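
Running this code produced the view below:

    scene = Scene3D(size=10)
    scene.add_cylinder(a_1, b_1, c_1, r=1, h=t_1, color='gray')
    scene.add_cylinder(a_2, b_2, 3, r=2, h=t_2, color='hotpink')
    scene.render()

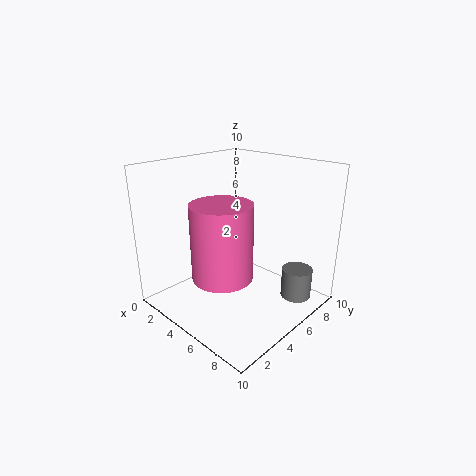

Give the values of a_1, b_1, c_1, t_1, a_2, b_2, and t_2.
a_1 = 9
b_1 = 6.5
c_1 = 1.5
t_1 = 2
a_2 = 5.5
b_2 = 3
t_2 = 5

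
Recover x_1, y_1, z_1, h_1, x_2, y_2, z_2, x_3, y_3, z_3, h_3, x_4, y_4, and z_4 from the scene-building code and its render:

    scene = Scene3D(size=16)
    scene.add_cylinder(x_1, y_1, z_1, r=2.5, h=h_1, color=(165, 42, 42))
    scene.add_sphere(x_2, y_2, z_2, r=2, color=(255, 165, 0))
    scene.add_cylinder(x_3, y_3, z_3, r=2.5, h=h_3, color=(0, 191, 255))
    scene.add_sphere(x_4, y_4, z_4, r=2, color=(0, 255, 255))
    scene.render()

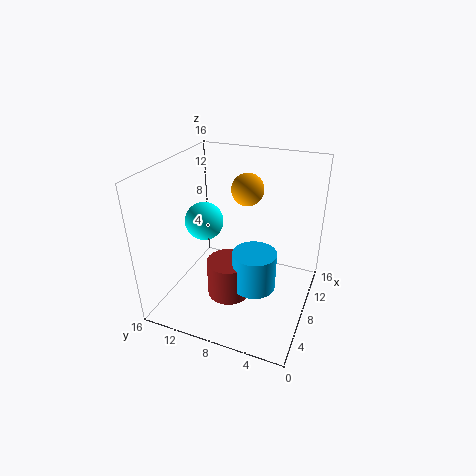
x_1 = 7.5; y_1 = 9; z_1 = 0.5; h_1 = 4.5; x_2 = 13.5; y_2 = 9; z_2 = 11.5; x_3 = 8; y_3 = 6; z_3 = 2; h_3 = 4.5; x_4 = 6; y_4 = 11; z_4 = 10.5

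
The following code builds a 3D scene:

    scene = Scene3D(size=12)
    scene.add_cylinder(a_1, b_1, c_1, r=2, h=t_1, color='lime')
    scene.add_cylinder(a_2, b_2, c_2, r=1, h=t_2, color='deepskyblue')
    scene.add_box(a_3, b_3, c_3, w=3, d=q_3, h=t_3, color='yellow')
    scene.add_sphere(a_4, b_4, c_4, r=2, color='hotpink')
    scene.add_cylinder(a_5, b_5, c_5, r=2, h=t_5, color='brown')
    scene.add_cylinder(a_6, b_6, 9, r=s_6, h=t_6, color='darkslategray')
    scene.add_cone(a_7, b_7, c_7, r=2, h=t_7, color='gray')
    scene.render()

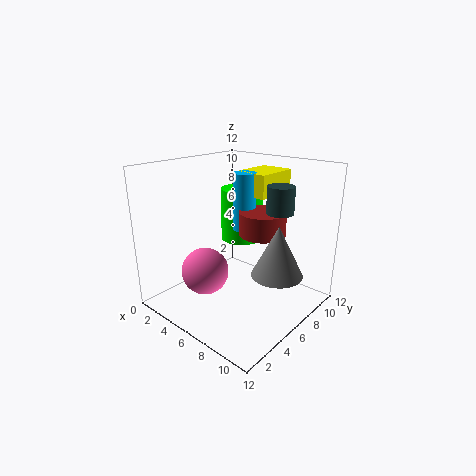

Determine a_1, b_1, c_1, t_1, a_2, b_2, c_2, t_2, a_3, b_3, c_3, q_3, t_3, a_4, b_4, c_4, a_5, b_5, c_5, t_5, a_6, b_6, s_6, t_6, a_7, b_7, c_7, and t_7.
a_1 = 3; b_1 = 10; c_1 = 4; t_1 = 5; a_2 = 5; b_2 = 8; c_2 = 6; t_2 = 5; a_3 = 4; b_3 = 8; c_3 = 9; q_3 = 4; t_3 = 2; a_4 = 4; b_4 = 4; c_4 = 3; a_5 = 7; b_5 = 8; c_5 = 6; t_5 = 2; a_6 = 10; b_6 = 6; s_6 = 1; t_6 = 2; a_7 = 10; b_7 = 6; c_7 = 4; t_7 = 4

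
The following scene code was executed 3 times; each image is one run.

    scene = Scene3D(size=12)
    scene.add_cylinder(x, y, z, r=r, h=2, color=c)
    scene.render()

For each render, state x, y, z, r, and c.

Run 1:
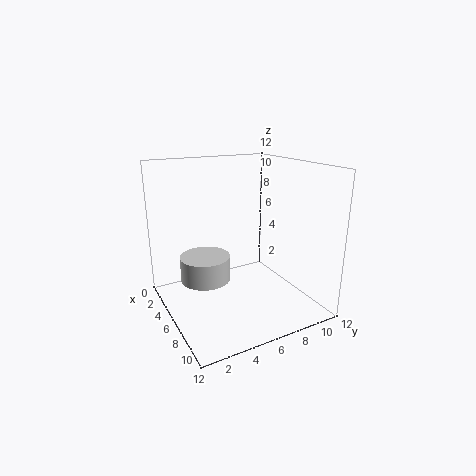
x = 6, y = 3, z = 3, r = 2, c = 'lightgray'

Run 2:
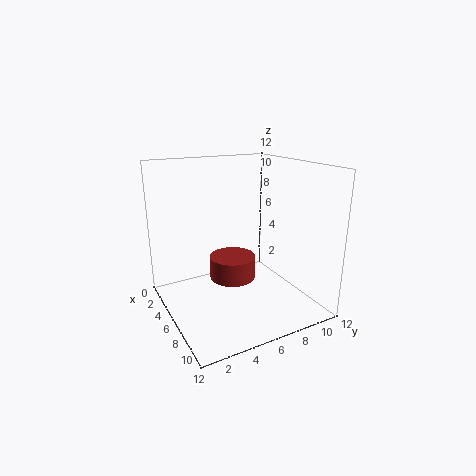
x = 5, y = 6, z = 2, r = 2, c = 'brown'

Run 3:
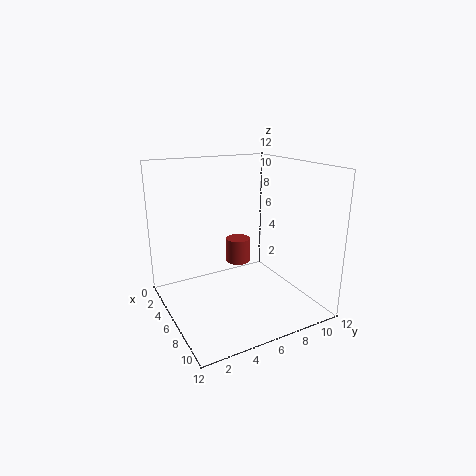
x = 6, y = 6, z = 4, r = 1, c = 'brown'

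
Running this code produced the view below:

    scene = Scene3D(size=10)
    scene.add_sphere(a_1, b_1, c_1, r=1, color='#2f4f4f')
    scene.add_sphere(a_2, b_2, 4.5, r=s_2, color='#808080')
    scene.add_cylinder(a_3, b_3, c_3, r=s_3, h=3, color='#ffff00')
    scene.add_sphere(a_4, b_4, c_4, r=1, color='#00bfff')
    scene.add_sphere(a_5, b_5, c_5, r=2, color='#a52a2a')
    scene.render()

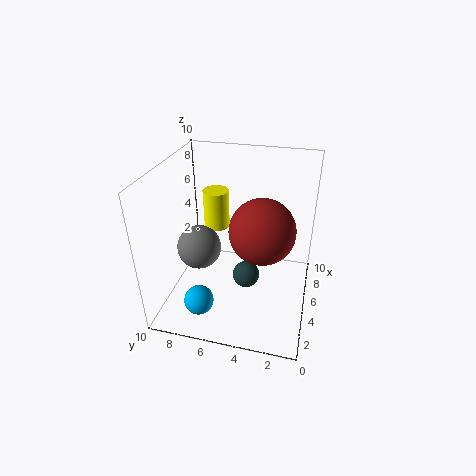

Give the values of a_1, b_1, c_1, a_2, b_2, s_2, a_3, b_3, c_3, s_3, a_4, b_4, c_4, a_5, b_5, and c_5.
a_1 = 5.5
b_1 = 4.5
c_1 = 1.5
a_2 = 4
b_2 = 7.5
s_2 = 1.5
a_3 = 8
b_3 = 7.5
c_3 = 4
s_3 = 1
a_4 = 2
b_4 = 7
c_4 = 1.5
a_5 = 3
b_5 = 3
c_5 = 7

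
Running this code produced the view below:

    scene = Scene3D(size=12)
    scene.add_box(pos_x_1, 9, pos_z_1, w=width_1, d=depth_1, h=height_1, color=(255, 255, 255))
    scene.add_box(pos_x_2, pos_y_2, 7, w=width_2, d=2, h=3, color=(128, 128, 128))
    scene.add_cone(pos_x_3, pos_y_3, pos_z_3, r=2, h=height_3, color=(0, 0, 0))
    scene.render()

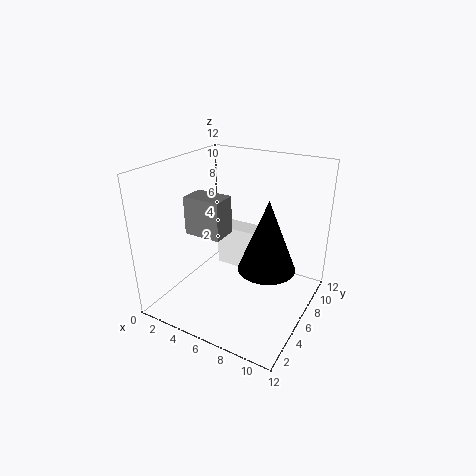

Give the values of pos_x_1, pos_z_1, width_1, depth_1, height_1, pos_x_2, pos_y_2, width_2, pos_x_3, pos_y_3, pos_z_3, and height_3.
pos_x_1 = 2, pos_z_1 = 1, width_1 = 4, depth_1 = 2, height_1 = 4, pos_x_2 = 3, pos_y_2 = 3, width_2 = 3, pos_x_3 = 10, pos_y_3 = 3, pos_z_3 = 6, height_3 = 5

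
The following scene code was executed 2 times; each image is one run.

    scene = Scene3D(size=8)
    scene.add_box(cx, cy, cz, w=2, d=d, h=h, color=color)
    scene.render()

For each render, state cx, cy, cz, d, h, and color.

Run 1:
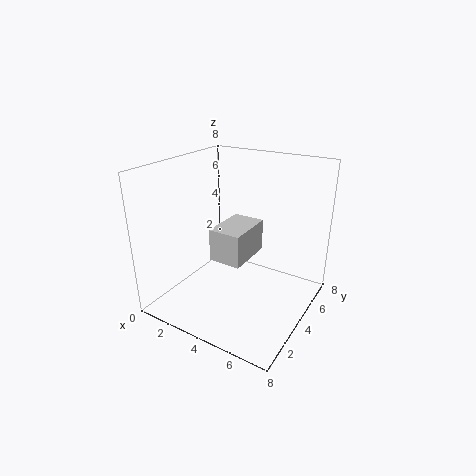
cx = 2
cy = 4
cz = 2
d = 3
h = 2
color = 'lightgray'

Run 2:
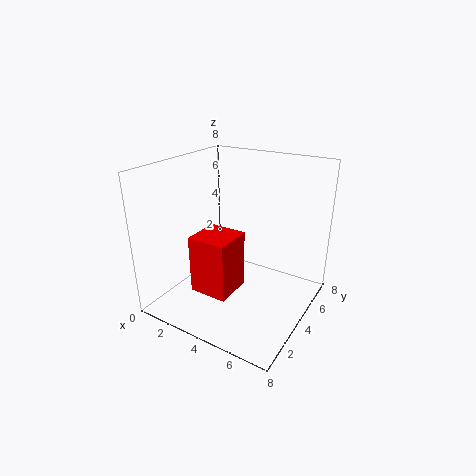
cx = 3
cy = 1
cz = 2
d = 2
h = 3
color = 'red'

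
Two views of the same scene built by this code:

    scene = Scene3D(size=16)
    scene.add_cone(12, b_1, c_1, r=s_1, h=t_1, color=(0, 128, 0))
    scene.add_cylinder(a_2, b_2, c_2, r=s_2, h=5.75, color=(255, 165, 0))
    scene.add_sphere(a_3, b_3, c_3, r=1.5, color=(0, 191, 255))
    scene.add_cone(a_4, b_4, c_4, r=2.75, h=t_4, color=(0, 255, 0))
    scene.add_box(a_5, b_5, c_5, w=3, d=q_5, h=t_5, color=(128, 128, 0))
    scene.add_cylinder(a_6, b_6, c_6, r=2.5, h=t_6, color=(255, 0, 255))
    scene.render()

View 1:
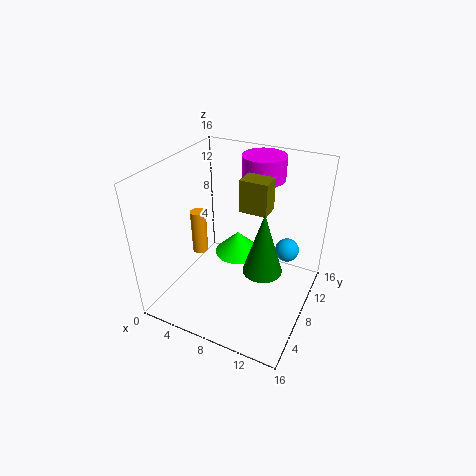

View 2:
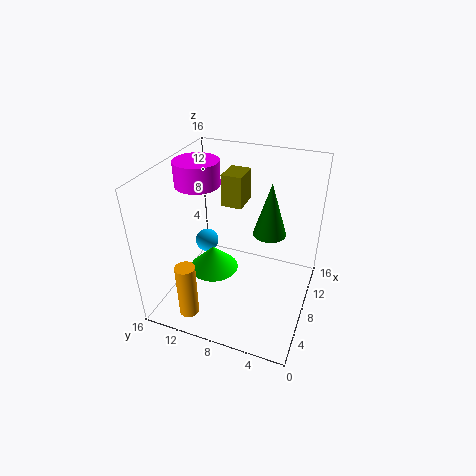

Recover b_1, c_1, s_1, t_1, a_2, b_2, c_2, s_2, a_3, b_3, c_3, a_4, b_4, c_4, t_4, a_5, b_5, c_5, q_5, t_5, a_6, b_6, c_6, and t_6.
b_1 = 5.5; c_1 = 6.75; s_1 = 2; t_1 = 6.5; a_2 = 1; b_2 = 10.75; c_2 = 2.5; s_2 = 1; a_3 = 12; b_3 = 14; c_3 = 3.75; a_4 = 6.75; b_4 = 10.5; c_4 = 4.25; t_4 = 2.75; a_5 = 8.25; b_5 = 7.75; c_5 = 11.5; q_5 = 2.25; t_5 = 3.5; a_6 = 8.75; b_6 = 13; c_6 = 13.25; t_6 = 2.75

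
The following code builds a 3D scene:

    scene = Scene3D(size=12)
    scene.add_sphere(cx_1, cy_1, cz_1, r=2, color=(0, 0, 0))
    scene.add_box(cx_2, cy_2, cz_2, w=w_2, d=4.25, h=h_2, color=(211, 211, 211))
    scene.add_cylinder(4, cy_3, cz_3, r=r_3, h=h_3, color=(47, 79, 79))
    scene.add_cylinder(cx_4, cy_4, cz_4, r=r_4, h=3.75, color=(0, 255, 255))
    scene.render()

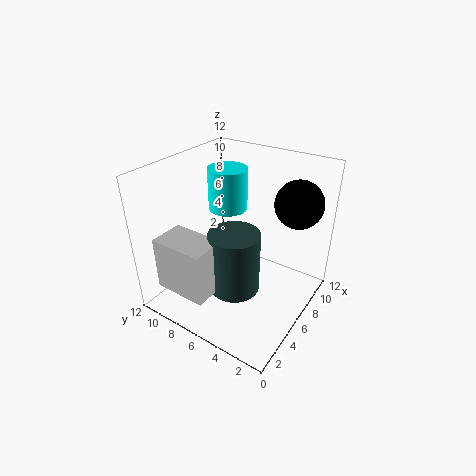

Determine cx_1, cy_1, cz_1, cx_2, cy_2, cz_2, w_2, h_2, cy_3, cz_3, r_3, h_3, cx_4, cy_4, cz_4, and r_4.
cx_1 = 9.25; cy_1 = 2.25; cz_1 = 8.75; cx_2 = 0.25; cy_2 = 5.5; cz_2 = 3.25; w_2 = 2.75; h_2 = 4.25; cy_3 = 5; cz_3 = 2.75; r_3 = 2; h_3 = 5; cx_4 = 8.5; cy_4 = 8.75; cz_4 = 7; r_4 = 1.75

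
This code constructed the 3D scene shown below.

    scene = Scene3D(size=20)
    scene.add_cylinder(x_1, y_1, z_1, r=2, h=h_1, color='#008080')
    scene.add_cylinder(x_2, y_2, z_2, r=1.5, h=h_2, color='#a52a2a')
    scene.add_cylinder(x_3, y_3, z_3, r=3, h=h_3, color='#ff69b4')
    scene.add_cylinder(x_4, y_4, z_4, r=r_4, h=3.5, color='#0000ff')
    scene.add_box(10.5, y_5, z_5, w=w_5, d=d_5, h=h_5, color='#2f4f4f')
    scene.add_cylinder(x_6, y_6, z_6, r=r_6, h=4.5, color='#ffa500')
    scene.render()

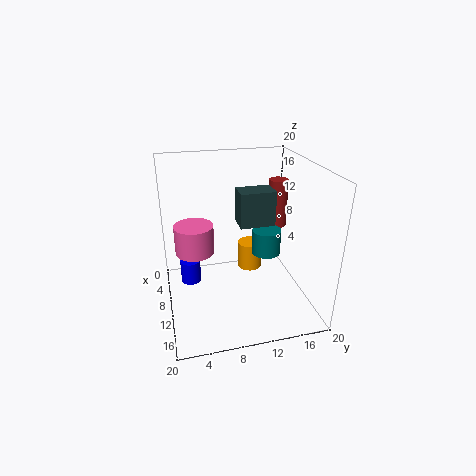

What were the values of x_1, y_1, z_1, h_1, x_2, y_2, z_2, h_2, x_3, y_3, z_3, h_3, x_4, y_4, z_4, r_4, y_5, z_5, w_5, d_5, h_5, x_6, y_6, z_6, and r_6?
x_1 = 10.5; y_1 = 14; z_1 = 7.5; h_1 = 3.5; x_2 = 4; y_2 = 18; z_2 = 8.5; h_2 = 7.5; x_3 = 4.5; y_3 = 4.5; z_3 = 5.5; h_3 = 4.5; x_4 = 6; y_4 = 3.5; z_4 = 1.5; r_4 = 1.5; y_5 = 9.5; z_5 = 13; w_5 = 3; d_5 = 4.5; h_5 = 4.5; x_6 = 2.5; y_6 = 14; z_6 = 0.5; r_6 = 2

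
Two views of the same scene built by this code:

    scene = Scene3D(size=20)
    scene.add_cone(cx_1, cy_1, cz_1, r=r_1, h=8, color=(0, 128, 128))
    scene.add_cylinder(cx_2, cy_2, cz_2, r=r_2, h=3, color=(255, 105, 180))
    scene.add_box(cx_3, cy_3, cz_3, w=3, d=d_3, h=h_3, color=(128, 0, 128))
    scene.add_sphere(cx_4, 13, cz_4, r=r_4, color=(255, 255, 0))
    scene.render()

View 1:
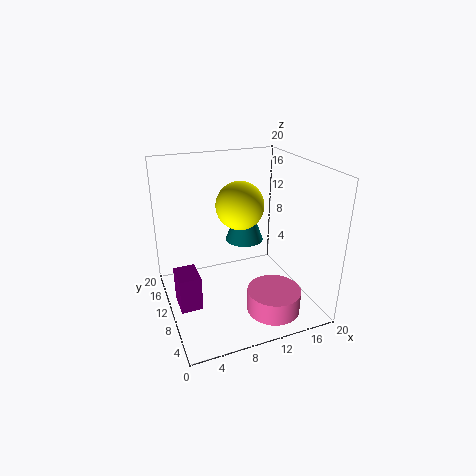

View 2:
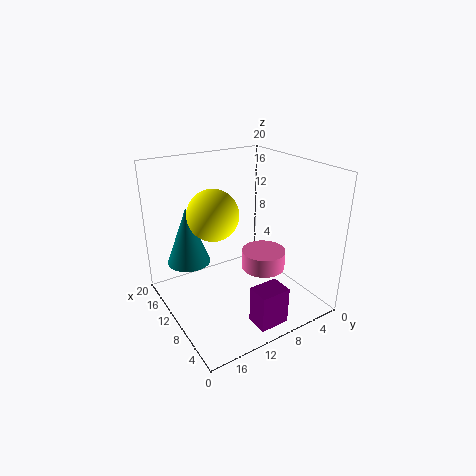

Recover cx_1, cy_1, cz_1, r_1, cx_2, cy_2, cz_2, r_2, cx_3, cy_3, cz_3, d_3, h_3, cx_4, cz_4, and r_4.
cx_1 = 13.5, cy_1 = 16, cz_1 = 6.5, r_1 = 3, cx_2 = 12.5, cy_2 = 3.5, cz_2 = 2, r_2 = 3.5, cx_3 = 1, cy_3 = 8, cz_3 = 1, d_3 = 4, h_3 = 5, cx_4 = 11.5, cz_4 = 13.5, r_4 = 3.5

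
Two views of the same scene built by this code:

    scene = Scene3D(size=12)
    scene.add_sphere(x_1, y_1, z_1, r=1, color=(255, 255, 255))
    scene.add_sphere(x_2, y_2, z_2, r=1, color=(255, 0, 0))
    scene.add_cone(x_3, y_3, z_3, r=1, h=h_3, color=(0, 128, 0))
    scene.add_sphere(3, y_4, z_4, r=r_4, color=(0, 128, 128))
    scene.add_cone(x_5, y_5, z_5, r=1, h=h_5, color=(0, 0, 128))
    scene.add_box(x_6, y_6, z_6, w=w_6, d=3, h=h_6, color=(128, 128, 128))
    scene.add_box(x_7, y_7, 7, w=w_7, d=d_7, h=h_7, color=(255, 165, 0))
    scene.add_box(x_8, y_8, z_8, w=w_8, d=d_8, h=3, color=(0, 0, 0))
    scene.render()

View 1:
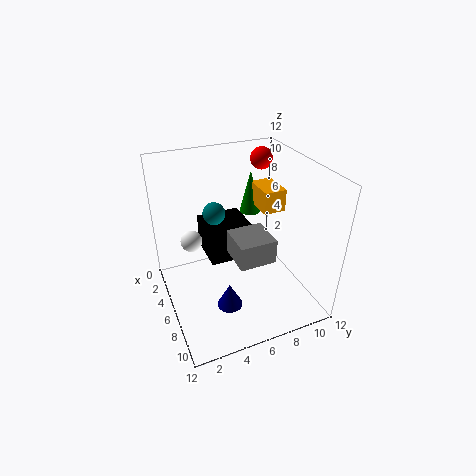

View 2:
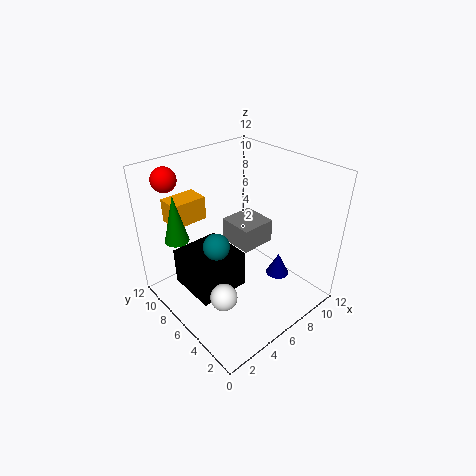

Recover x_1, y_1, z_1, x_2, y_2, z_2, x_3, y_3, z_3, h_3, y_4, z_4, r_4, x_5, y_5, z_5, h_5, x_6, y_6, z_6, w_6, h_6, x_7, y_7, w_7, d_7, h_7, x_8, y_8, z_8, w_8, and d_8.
x_1 = 2, y_1 = 3, z_1 = 4, x_2 = 2, y_2 = 10, z_2 = 11, x_3 = 2, y_3 = 9, z_3 = 6, h_3 = 4, y_4 = 5, z_4 = 7, r_4 = 1, x_5 = 9, y_5 = 4, z_5 = 2, h_5 = 2, x_6 = 6, y_6 = 5, z_6 = 5, w_6 = 3, h_6 = 2, x_7 = 2, y_7 = 9, w_7 = 3, d_7 = 2, h_7 = 2, x_8 = 1, y_8 = 4, z_8 = 3, w_8 = 4, d_8 = 4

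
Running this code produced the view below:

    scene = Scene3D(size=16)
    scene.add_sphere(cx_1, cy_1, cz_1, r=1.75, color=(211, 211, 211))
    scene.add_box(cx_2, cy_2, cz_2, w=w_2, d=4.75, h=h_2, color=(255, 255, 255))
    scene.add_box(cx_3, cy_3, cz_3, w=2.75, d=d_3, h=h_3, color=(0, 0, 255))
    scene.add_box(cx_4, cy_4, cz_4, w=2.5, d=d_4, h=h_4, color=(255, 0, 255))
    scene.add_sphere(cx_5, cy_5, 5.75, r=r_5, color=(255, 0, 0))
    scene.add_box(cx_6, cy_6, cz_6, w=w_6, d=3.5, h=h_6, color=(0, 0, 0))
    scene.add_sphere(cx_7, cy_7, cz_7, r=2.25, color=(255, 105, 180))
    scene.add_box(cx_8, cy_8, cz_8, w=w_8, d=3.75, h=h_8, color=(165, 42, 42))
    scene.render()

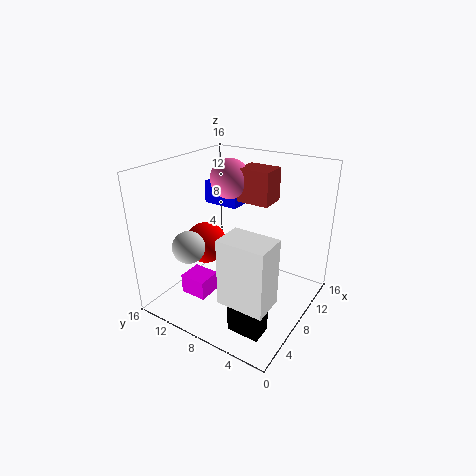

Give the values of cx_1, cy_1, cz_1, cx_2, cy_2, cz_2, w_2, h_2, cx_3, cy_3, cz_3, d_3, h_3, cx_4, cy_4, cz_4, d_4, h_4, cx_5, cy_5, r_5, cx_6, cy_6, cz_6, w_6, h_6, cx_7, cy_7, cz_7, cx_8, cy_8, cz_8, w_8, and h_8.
cx_1 = 3.75
cy_1 = 11.5
cz_1 = 7.75
cx_2 = 1.25
cy_2 = 1.25
cz_2 = 4.5
w_2 = 3.25
h_2 = 6.75
cx_3 = 11.25
cy_3 = 10.5
cz_3 = 9.75
d_3 = 4.5
h_3 = 2.75
cx_4 = 1.5
cy_4 = 8
cz_4 = 3.75
d_4 = 2.75
h_4 = 2
cx_5 = 8.5
cy_5 = 13
r_5 = 2.5
cx_6 = 2.5
cy_6 = 2.25
cz_6 = 0.25
w_6 = 2.25
h_6 = 6
cx_7 = 10.25
cy_7 = 10.5
cz_7 = 13.75
cx_8 = 9.75
cy_8 = 5.5
cz_8 = 11.5
w_8 = 3
h_8 = 3.75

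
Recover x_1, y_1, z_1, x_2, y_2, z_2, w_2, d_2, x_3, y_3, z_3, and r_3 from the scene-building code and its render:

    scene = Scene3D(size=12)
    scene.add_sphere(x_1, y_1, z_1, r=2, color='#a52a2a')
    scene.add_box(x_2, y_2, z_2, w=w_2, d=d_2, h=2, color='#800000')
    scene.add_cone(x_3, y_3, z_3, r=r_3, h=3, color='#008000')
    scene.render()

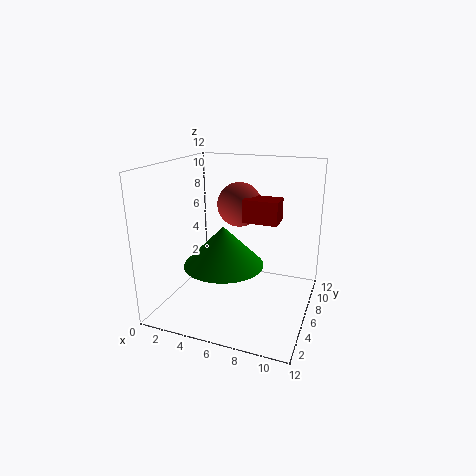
x_1 = 5
y_1 = 9
z_1 = 8
x_2 = 6
y_2 = 7
z_2 = 7
w_2 = 3
d_2 = 2
x_3 = 6
y_3 = 3
z_3 = 5
r_3 = 3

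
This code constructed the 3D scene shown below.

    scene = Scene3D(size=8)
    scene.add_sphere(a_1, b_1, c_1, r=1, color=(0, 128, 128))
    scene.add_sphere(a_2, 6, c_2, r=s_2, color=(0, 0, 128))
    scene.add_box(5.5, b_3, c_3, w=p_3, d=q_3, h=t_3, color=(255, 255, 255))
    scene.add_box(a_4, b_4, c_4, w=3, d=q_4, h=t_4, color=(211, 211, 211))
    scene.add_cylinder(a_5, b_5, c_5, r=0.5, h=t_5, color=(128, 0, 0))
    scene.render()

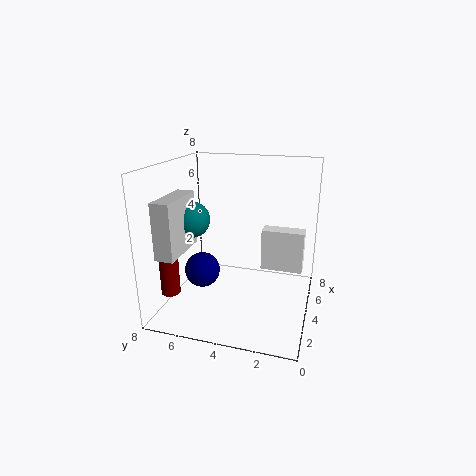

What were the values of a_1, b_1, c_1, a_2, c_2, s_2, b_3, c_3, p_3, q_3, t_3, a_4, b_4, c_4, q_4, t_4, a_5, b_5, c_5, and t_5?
a_1 = 3.5
b_1 = 6.5
c_1 = 5
a_2 = 3.5
c_2 = 2
s_2 = 1
b_3 = 0.5
c_3 = 1.5
p_3 = 1
q_3 = 2.5
t_3 = 2.5
a_4 = 1
b_4 = 6.5
c_4 = 3.5
q_4 = 1
t_4 = 3
a_5 = 1.5
b_5 = 7
c_5 = 1.5
t_5 = 2.5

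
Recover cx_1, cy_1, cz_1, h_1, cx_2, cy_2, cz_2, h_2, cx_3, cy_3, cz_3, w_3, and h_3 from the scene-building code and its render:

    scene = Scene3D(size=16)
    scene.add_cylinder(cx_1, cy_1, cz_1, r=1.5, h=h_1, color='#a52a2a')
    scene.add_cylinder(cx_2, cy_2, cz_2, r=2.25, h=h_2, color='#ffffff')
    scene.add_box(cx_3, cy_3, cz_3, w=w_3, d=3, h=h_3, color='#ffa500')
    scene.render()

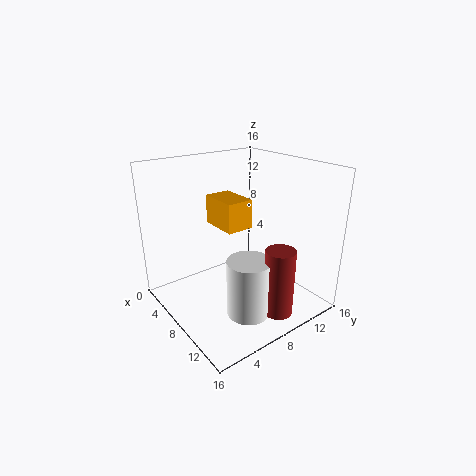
cx_1 = 14.5, cy_1 = 8.25, cz_1 = 2, h_1 = 7, cx_2 = 12.5, cy_2 = 6, cz_2 = 1.75, h_2 = 6, cx_3 = 4, cy_3 = 6.5, cz_3 = 9, w_3 = 4.5, h_3 = 3.25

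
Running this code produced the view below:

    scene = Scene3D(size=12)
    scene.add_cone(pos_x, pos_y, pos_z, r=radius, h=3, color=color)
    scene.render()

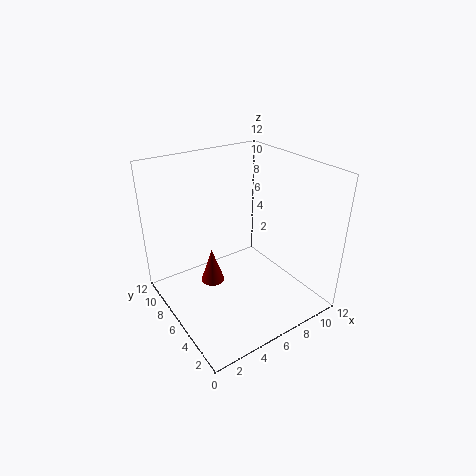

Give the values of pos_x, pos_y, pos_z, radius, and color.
pos_x = 4, pos_y = 7, pos_z = 2, radius = 1, color = 'maroon'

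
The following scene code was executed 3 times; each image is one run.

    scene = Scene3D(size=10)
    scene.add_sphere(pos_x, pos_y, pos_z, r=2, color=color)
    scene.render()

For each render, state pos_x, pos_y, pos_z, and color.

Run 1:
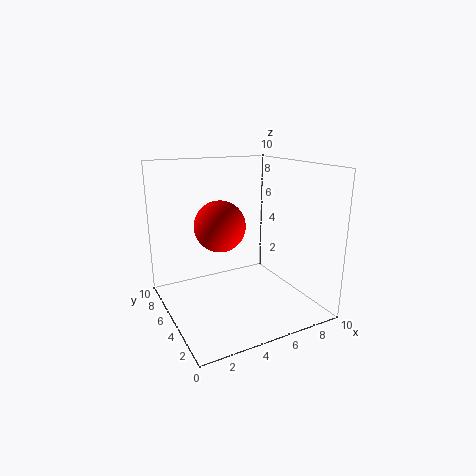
pos_x = 5
pos_y = 8
pos_z = 5
color = 'red'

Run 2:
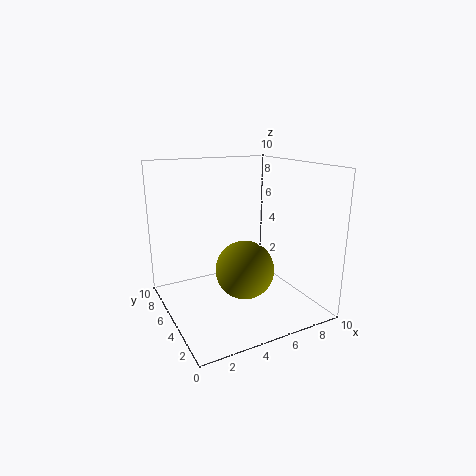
pos_x = 5
pos_y = 4
pos_z = 3
color = 'olive'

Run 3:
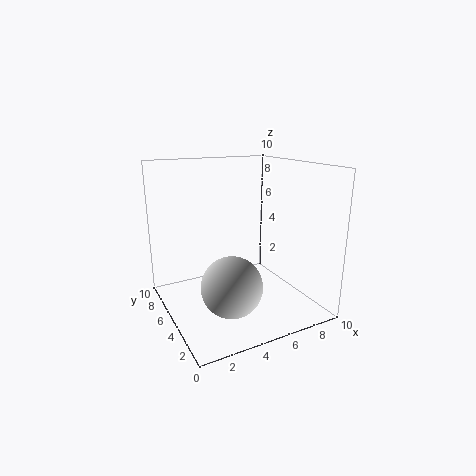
pos_x = 3.5
pos_y = 3
pos_z = 2.5
color = 'lightgray'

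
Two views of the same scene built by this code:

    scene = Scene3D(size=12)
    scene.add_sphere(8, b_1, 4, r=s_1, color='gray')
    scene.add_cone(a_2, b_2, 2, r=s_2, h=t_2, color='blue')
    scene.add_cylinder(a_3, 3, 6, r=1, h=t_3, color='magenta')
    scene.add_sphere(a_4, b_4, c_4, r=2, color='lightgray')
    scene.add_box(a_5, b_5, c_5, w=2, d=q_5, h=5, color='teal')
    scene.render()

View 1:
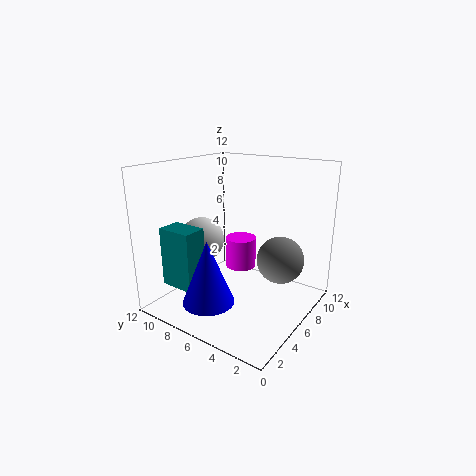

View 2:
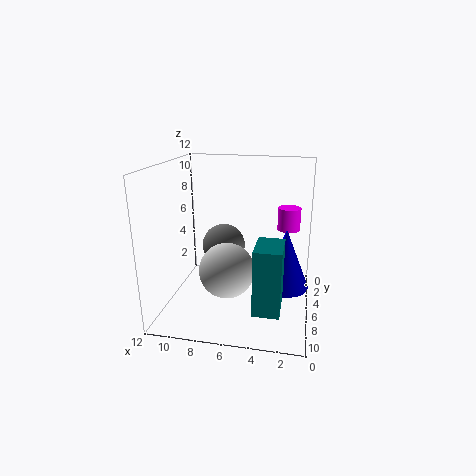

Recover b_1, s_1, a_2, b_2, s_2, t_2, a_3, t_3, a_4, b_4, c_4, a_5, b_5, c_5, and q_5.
b_1 = 3
s_1 = 2
a_2 = 2
b_2 = 6
s_2 = 2
t_2 = 5
a_3 = 2
t_3 = 2
a_4 = 6
b_4 = 10
c_4 = 5
a_5 = 2
b_5 = 8
c_5 = 2
q_5 = 3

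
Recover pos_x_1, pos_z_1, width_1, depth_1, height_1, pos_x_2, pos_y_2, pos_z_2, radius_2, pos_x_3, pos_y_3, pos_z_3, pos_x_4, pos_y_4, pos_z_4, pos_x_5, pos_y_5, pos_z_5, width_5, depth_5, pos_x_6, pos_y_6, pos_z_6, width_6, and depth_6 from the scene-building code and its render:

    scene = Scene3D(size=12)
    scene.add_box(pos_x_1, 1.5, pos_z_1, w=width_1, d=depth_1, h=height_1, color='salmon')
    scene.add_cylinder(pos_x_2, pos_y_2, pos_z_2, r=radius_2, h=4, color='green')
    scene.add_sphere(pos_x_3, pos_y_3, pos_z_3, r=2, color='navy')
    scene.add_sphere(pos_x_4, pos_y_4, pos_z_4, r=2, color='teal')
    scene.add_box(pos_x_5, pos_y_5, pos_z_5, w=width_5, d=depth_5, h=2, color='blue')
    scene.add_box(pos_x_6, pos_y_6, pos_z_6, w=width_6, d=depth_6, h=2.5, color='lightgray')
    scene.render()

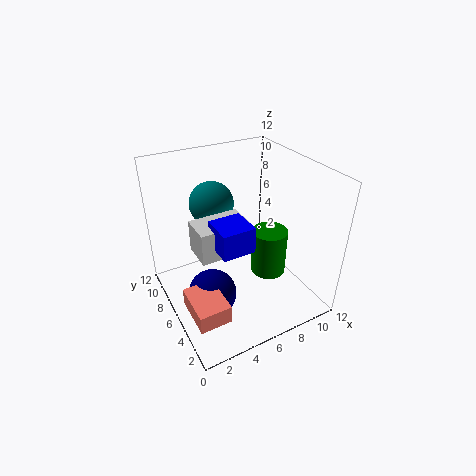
pos_x_1 = 0.5
pos_z_1 = 2
width_1 = 2.5
depth_1 = 3.5
height_1 = 1.5
pos_x_2 = 8.5
pos_y_2 = 5
pos_z_2 = 2.5
radius_2 = 1.5
pos_x_3 = 3
pos_y_3 = 5
pos_z_3 = 2
pos_x_4 = 5.5
pos_y_4 = 10
pos_z_4 = 7.5
pos_x_5 = 3
pos_y_5 = 2.5
pos_z_5 = 7
width_5 = 2.5
depth_5 = 2.5
pos_x_6 = 2
pos_y_6 = 4
pos_z_6 = 6
width_6 = 4
depth_6 = 2.5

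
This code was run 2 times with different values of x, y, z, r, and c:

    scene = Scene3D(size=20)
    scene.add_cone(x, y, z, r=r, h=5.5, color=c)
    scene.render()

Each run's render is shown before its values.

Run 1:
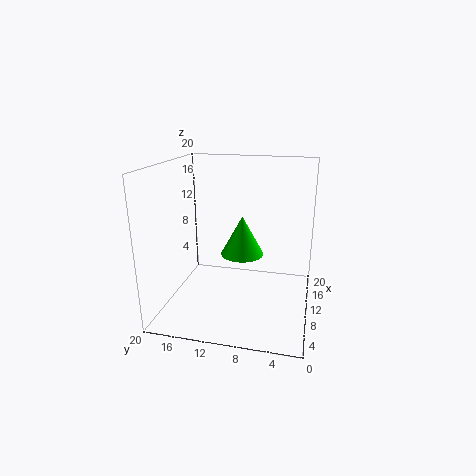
x = 10.5, y = 9.5, z = 7.5, r = 3, c = 'lime'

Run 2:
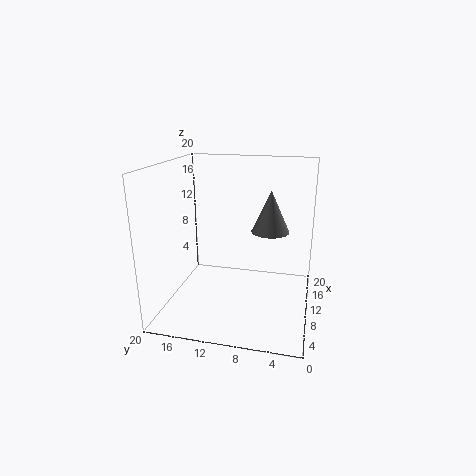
x = 9.5, y = 5.5, z = 11.5, r = 2.5, c = 'gray'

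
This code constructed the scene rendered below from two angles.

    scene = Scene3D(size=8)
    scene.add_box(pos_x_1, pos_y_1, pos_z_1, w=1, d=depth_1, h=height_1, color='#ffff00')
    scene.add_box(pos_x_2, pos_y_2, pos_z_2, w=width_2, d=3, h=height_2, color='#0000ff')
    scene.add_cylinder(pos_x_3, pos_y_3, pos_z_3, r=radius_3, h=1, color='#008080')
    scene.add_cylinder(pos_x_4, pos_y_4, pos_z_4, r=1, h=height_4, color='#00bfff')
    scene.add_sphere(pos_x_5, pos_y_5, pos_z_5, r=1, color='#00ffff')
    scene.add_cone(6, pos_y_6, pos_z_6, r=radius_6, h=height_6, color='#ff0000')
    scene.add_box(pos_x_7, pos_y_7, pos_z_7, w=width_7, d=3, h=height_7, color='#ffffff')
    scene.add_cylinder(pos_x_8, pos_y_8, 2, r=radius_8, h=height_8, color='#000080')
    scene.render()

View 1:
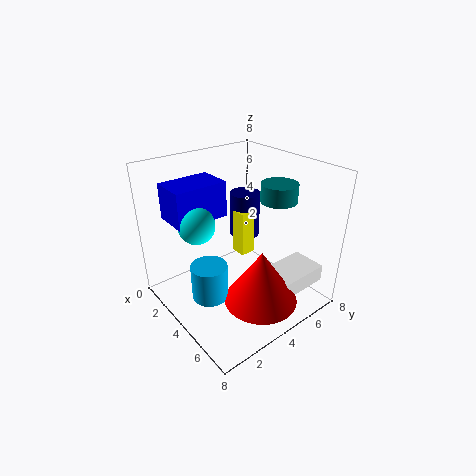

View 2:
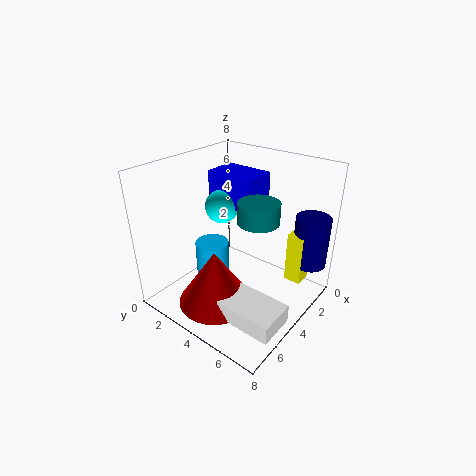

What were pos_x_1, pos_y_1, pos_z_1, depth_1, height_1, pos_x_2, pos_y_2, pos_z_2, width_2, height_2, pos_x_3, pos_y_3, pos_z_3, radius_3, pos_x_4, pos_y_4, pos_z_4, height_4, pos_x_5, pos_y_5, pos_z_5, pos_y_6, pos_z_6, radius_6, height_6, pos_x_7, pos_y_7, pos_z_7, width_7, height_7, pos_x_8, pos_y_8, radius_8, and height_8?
pos_x_1 = 1, pos_y_1 = 6, pos_z_1 = 1, depth_1 = 1, height_1 = 3, pos_x_2 = 1, pos_y_2 = 1, pos_z_2 = 5, width_2 = 2, height_2 = 2, pos_x_3 = 5, pos_y_3 = 6, pos_z_3 = 6, radius_3 = 1, pos_x_4 = 4, pos_y_4 = 2, pos_z_4 = 1, height_4 = 2, pos_x_5 = 3, pos_y_5 = 2, pos_z_5 = 5, pos_y_6 = 4, pos_z_6 = 1, radius_6 = 2, height_6 = 3, pos_x_7 = 5, pos_y_7 = 5, pos_z_7 = 1, width_7 = 2, height_7 = 1, pos_x_8 = 1, pos_y_8 = 7, radius_8 = 1, height_8 = 3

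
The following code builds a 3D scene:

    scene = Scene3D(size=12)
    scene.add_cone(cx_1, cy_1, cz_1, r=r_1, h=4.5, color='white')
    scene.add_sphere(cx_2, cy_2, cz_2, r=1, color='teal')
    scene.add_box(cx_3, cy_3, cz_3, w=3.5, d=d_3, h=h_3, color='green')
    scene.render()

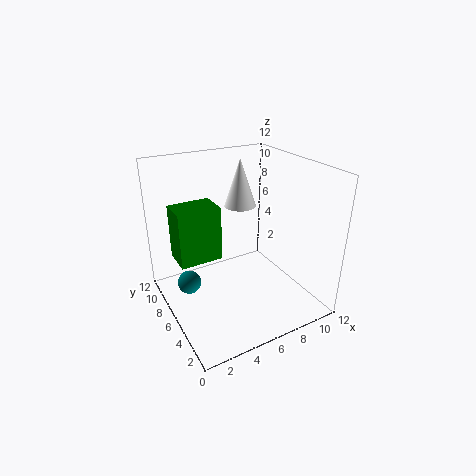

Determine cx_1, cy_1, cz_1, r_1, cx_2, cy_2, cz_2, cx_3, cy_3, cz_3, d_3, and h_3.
cx_1 = 8.5; cy_1 = 10; cz_1 = 7; r_1 = 1.5; cx_2 = 2; cy_2 = 7.5; cz_2 = 2; cx_3 = 1; cy_3 = 6; cz_3 = 4.5; d_3 = 2.5; h_3 = 4.5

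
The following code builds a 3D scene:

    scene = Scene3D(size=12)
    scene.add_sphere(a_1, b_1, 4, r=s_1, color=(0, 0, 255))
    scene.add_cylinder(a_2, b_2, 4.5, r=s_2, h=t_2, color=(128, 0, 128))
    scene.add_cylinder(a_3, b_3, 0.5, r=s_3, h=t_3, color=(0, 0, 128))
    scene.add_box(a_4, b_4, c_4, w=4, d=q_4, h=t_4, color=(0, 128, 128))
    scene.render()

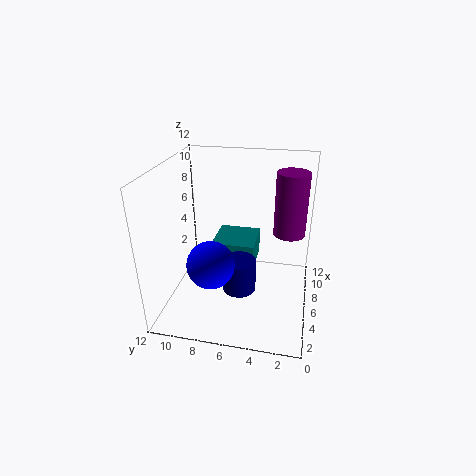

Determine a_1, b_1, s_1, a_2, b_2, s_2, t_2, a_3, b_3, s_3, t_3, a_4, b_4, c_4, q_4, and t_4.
a_1 = 4.5, b_1 = 8, s_1 = 2, a_2 = 10.5, b_2 = 2, s_2 = 1.5, t_2 = 6, a_3 = 6.5, b_3 = 6, s_3 = 1.5, t_3 = 3, a_4 = 8, b_4 = 5, c_4 = 1.5, q_4 = 4, t_4 = 2.5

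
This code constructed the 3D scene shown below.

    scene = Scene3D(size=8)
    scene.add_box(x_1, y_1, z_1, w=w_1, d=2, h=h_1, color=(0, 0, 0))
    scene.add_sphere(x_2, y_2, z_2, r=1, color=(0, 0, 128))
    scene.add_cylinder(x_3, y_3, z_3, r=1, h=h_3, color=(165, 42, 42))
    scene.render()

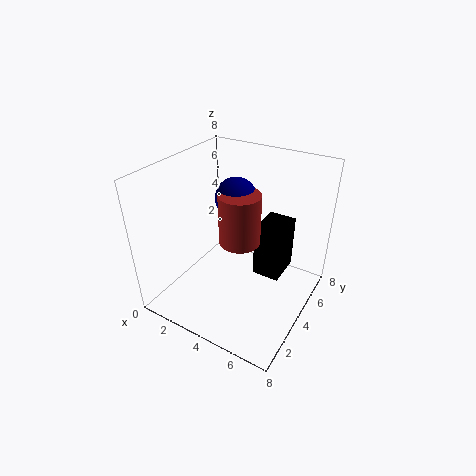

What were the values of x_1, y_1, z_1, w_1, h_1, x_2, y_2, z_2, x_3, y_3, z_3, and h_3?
x_1 = 5; y_1 = 4; z_1 = 2; w_1 = 1.5; h_1 = 3; x_2 = 4.5; y_2 = 3; z_2 = 7; x_3 = 5; y_3 = 2.5; z_3 = 5; h_3 = 2.5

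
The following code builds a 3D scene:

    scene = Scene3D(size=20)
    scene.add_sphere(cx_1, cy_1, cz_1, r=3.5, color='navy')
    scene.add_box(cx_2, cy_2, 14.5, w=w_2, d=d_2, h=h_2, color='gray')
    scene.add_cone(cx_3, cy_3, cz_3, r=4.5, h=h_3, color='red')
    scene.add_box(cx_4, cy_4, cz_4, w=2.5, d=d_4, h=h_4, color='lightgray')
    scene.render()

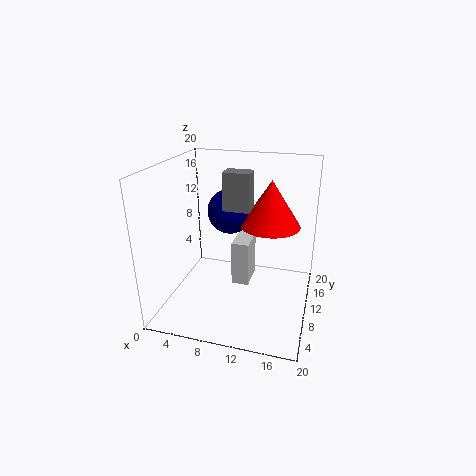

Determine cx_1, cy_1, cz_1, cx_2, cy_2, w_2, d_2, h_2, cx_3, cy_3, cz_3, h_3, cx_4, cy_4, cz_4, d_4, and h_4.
cx_1 = 7
cy_1 = 16
cz_1 = 11.5
cx_2 = 8.5
cy_2 = 8
w_2 = 3.5
d_2 = 2.5
h_2 = 5
cx_3 = 13.5
cy_3 = 15.5
cz_3 = 10
h_3 = 7
cx_4 = 9
cy_4 = 10
cz_4 = 2.5
d_4 = 4.5
h_4 = 6.5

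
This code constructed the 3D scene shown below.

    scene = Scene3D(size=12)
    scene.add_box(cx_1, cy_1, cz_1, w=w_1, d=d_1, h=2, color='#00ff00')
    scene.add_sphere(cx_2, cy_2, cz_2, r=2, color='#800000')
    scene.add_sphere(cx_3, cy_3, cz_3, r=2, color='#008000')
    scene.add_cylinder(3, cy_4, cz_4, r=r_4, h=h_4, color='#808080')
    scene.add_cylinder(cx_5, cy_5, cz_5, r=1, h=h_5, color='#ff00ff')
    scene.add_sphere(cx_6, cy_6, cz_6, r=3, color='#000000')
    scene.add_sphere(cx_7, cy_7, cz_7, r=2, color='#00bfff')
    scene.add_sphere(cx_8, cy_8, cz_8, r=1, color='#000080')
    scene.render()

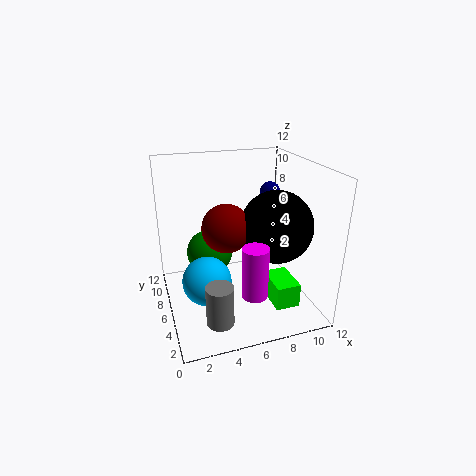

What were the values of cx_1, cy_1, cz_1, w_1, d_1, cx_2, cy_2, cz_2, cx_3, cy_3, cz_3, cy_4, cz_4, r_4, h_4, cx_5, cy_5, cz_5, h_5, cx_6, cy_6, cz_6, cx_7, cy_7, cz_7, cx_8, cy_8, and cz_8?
cx_1 = 8, cy_1 = 2, cz_1 = 1, w_1 = 2, d_1 = 3, cx_2 = 5, cy_2 = 6, cz_2 = 7, cx_3 = 4, cy_3 = 8, cz_3 = 4, cy_4 = 1, cz_4 = 2, r_4 = 1, h_4 = 3, cx_5 = 6, cy_5 = 2, cz_5 = 3, h_5 = 4, cx_6 = 9, cy_6 = 5, cz_6 = 7, cx_7 = 3, cy_7 = 5, cz_7 = 3, cx_8 = 11, cy_8 = 11, cz_8 = 8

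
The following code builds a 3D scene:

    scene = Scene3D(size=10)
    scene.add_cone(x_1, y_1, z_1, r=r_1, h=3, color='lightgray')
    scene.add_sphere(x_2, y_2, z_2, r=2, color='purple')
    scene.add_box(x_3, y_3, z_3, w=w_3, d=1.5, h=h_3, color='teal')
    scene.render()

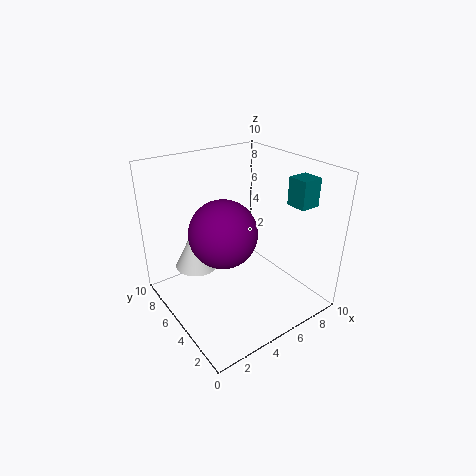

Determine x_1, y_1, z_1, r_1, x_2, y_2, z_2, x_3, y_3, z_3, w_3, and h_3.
x_1 = 2.5; y_1 = 6.5; z_1 = 3; r_1 = 1.5; x_2 = 2.5; y_2 = 3; z_2 = 7; x_3 = 8.5; y_3 = 2.5; z_3 = 7; w_3 = 1.5; h_3 = 2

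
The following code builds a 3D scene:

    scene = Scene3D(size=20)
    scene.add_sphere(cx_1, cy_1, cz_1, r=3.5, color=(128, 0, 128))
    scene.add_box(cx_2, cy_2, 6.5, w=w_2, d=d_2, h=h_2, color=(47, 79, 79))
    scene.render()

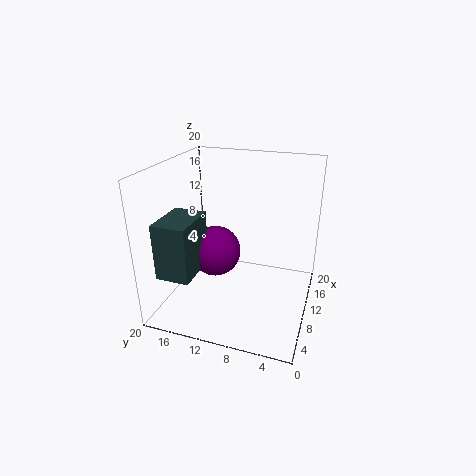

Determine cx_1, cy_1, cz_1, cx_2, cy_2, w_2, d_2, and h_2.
cx_1 = 9
cy_1 = 13
cz_1 = 8
cx_2 = 2
cy_2 = 14
w_2 = 6.5
d_2 = 4.5
h_2 = 7.5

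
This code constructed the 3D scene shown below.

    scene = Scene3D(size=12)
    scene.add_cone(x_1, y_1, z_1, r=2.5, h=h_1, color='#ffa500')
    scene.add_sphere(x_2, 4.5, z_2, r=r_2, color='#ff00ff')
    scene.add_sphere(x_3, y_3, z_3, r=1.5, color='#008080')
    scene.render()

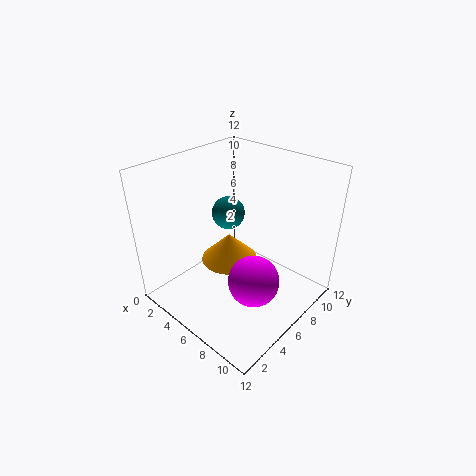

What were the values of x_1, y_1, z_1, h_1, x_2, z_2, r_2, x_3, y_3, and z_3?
x_1 = 4.5
y_1 = 6.5
z_1 = 3
h_1 = 2.5
x_2 = 9
z_2 = 4
r_2 = 2
x_3 = 3
y_3 = 8
z_3 = 6.5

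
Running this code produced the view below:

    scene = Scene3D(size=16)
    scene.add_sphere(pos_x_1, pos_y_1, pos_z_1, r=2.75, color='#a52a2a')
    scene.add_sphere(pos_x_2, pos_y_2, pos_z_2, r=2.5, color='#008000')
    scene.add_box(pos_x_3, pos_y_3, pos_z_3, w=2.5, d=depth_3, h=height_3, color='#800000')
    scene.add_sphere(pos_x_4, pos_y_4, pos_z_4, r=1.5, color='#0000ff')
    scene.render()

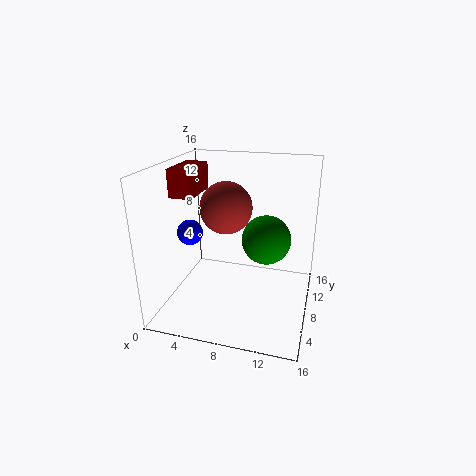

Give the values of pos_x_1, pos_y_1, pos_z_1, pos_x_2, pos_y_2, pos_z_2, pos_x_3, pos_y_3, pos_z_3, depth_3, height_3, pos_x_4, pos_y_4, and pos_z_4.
pos_x_1 = 7, pos_y_1 = 7, pos_z_1 = 11.75, pos_x_2 = 11.5, pos_y_2 = 6.25, pos_z_2 = 9, pos_x_3 = 1.25, pos_y_3 = 5.5, pos_z_3 = 12.75, depth_3 = 5, height_3 = 3, pos_x_4 = 2, pos_y_4 = 8.5, pos_z_4 = 7.75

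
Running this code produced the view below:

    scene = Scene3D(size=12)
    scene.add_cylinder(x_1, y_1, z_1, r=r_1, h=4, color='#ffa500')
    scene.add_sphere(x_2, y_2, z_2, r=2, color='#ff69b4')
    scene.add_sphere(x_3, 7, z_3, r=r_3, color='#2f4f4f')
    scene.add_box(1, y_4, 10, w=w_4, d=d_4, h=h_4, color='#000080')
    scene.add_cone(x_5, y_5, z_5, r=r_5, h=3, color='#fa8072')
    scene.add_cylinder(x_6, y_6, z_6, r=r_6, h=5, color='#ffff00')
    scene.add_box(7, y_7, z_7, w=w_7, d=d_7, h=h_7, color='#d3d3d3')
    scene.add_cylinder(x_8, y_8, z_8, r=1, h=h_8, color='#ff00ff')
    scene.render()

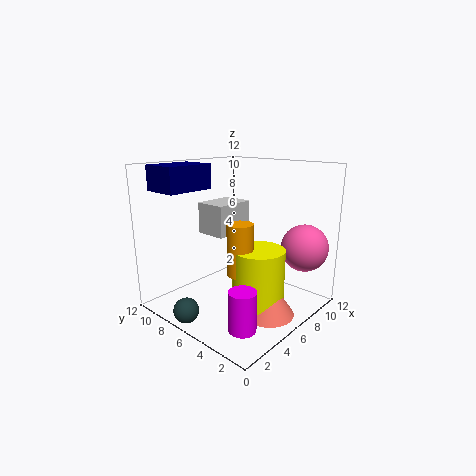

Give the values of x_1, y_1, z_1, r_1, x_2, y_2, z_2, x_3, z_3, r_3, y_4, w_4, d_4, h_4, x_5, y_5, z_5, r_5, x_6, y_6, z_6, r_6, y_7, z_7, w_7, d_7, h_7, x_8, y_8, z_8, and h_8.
x_1 = 4, y_1 = 4, z_1 = 4, r_1 = 1, x_2 = 10, y_2 = 2, z_2 = 5, x_3 = 1, z_3 = 1, r_3 = 1, y_4 = 8, w_4 = 4, d_4 = 3, h_4 = 2, x_5 = 5, y_5 = 2, z_5 = 1, r_5 = 2, x_6 = 5, y_6 = 3, z_6 = 1, r_6 = 2, y_7 = 9, z_7 = 5, w_7 = 4, d_7 = 3, h_7 = 3, x_8 = 2, y_8 = 2, z_8 = 1, h_8 = 3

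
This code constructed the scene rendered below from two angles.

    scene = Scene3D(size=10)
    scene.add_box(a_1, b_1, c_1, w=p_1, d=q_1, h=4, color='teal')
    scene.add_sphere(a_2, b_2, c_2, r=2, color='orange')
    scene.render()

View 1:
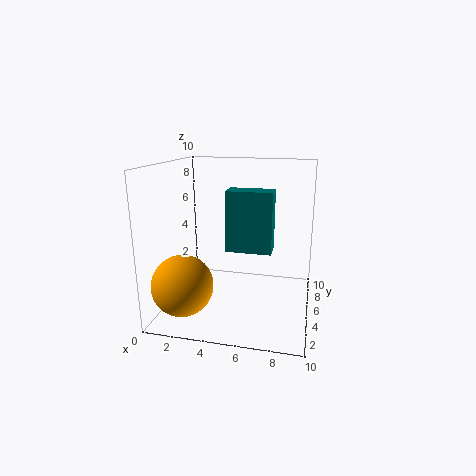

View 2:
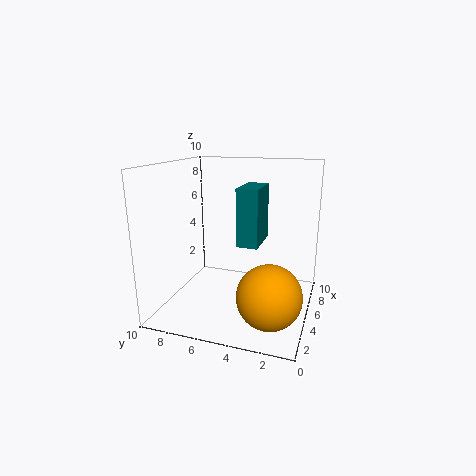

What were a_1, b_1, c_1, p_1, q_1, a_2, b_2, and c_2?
a_1 = 4.5, b_1 = 3.5, c_1 = 4.5, p_1 = 3, q_1 = 1.5, a_2 = 2, b_2 = 2, c_2 = 2.5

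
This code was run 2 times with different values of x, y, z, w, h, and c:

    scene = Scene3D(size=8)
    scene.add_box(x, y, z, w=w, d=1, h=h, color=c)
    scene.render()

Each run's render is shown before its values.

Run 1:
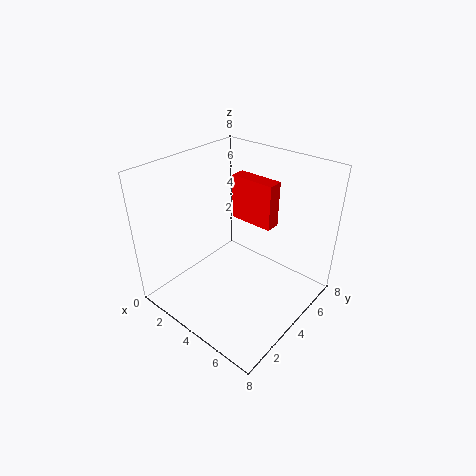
x = 1, y = 7, z = 3, w = 3, h = 3, c = 'red'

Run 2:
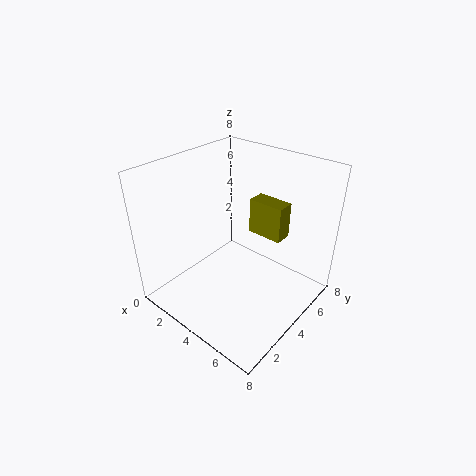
x = 4, y = 5, z = 4, w = 2, h = 2, c = 'olive'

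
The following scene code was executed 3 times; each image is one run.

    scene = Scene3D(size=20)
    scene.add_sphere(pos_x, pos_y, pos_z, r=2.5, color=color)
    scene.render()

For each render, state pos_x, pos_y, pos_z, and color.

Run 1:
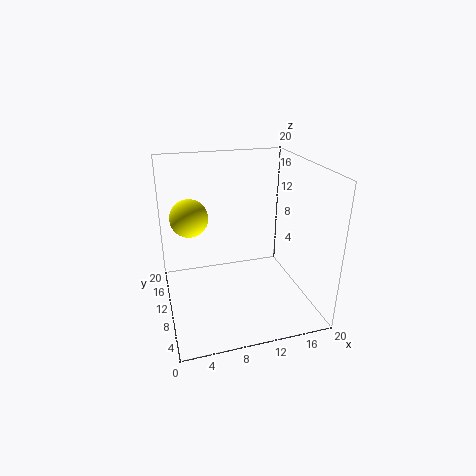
pos_x = 3.5; pos_y = 10.5; pos_z = 13.5; color = 'yellow'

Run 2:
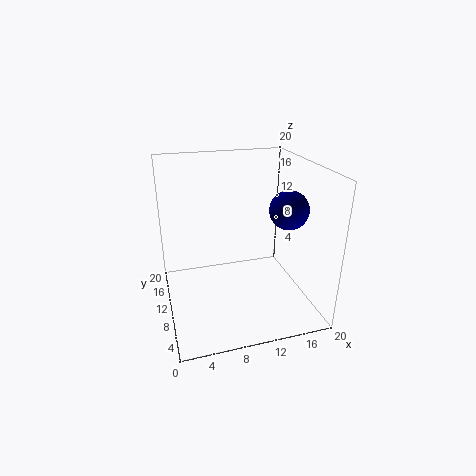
pos_x = 15.5; pos_y = 6; pos_z = 15; color = 'navy'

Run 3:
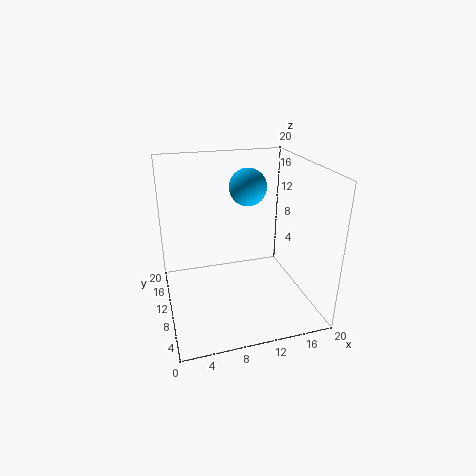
pos_x = 11.5; pos_y = 10.5; pos_z = 17; color = 'deepskyblue'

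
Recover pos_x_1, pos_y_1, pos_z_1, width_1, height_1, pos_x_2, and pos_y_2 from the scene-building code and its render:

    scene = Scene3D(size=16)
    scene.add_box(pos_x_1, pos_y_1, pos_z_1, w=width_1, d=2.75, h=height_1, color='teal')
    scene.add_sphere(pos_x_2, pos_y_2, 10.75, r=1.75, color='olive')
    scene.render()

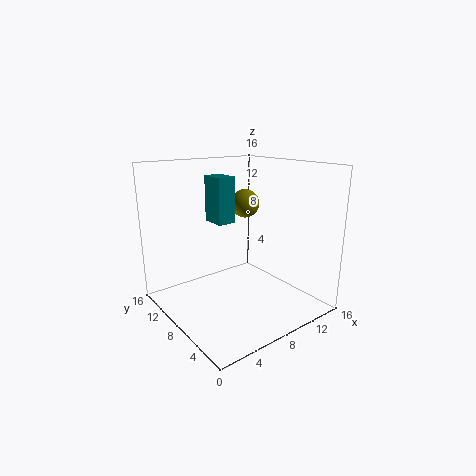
pos_x_1 = 5.75
pos_y_1 = 8.25
pos_z_1 = 9.75
width_1 = 2
height_1 = 5
pos_x_2 = 11.75
pos_y_2 = 11.5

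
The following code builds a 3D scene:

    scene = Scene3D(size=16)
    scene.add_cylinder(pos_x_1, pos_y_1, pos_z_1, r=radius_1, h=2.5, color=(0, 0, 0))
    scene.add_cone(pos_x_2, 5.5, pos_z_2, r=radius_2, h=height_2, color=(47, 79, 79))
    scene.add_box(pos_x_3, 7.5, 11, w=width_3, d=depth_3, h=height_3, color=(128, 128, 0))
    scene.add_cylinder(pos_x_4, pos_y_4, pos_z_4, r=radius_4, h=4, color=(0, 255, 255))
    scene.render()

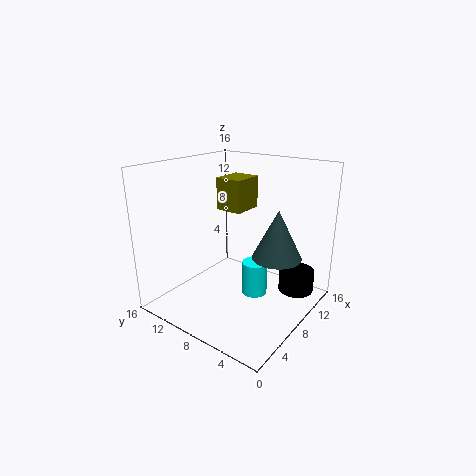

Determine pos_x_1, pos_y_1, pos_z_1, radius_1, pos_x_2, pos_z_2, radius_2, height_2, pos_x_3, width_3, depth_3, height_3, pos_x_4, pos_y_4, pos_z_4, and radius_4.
pos_x_1 = 12; pos_y_1 = 2.5; pos_z_1 = 1.5; radius_1 = 2; pos_x_2 = 12.5; pos_z_2 = 4.5; radius_2 = 3; height_2 = 6; pos_x_3 = 7.5; width_3 = 3.5; depth_3 = 3; height_3 = 3.5; pos_x_4 = 10; pos_y_4 = 7; pos_z_4 = 0.5; radius_4 = 1.5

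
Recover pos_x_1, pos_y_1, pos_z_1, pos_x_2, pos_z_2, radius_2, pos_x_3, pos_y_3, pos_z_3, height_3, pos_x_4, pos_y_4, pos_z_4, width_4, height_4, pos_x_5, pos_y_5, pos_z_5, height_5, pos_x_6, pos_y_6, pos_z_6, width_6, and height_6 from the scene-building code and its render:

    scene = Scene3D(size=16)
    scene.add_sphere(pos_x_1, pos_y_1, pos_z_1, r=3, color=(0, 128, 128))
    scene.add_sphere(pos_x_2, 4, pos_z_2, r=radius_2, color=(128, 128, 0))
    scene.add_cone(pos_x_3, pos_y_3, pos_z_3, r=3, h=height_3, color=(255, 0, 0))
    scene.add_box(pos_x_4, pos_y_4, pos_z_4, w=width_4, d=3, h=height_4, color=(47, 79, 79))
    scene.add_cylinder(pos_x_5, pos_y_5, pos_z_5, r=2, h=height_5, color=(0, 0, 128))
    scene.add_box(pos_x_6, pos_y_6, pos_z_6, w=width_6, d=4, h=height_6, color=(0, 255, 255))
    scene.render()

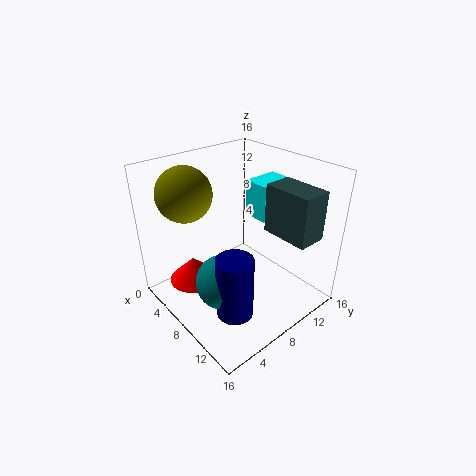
pos_x_1 = 9; pos_y_1 = 5; pos_z_1 = 4; pos_x_2 = 4; pos_z_2 = 13; radius_2 = 3; pos_x_3 = 3; pos_y_3 = 5; pos_z_3 = 1; height_3 = 3; pos_x_4 = 11; pos_y_4 = 9; pos_z_4 = 10; width_4 = 5; height_4 = 5; pos_x_5 = 11; pos_y_5 = 5; pos_z_5 = 1; height_5 = 7; pos_x_6 = 7; pos_y_6 = 10; pos_z_6 = 10; width_6 = 3; height_6 = 4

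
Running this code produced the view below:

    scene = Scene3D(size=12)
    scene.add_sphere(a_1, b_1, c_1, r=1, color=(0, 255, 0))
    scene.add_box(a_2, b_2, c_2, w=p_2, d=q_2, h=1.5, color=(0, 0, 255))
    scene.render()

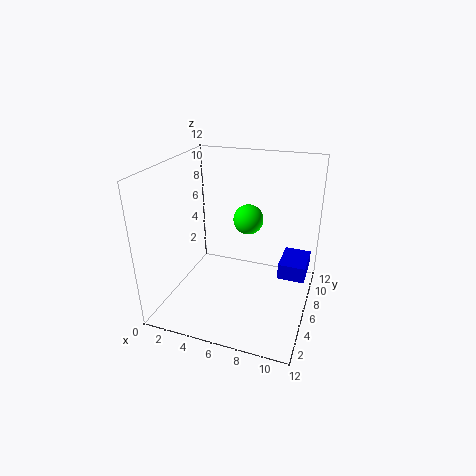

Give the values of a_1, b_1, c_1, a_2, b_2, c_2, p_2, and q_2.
a_1 = 8
b_1 = 2.5
c_1 = 9.5
a_2 = 9
b_2 = 8.5
c_2 = 1
p_2 = 2.5
q_2 = 3.5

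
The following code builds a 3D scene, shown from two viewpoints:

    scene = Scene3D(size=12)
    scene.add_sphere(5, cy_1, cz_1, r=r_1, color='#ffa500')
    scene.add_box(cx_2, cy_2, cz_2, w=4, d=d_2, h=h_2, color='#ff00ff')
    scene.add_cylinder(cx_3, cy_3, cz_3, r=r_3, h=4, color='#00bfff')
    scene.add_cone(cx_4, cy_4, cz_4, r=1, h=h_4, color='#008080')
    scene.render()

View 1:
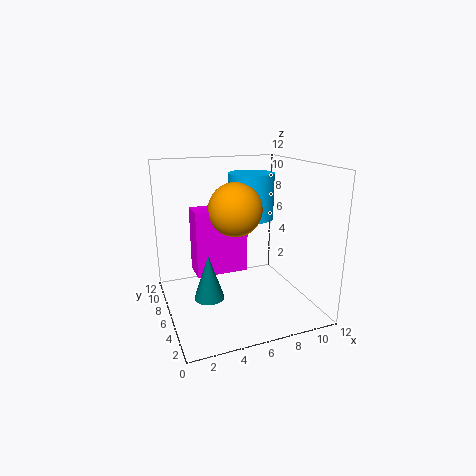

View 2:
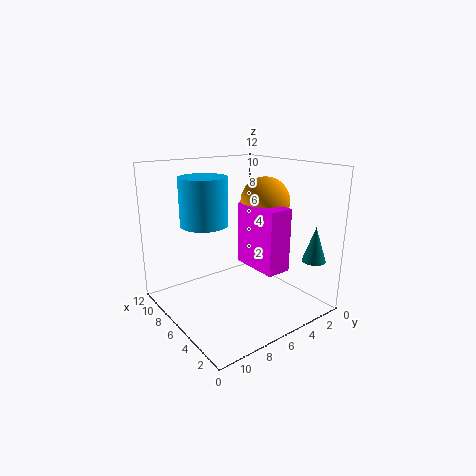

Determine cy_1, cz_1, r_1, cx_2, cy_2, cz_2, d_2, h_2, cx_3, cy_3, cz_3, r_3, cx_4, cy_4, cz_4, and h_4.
cy_1 = 4
cz_1 = 9
r_1 = 2
cx_2 = 2
cy_2 = 4
cz_2 = 4
d_2 = 2
h_2 = 5
cx_3 = 8
cy_3 = 8
cz_3 = 7
r_3 = 2
cx_4 = 2
cy_4 = 1
cz_4 = 4
h_4 = 3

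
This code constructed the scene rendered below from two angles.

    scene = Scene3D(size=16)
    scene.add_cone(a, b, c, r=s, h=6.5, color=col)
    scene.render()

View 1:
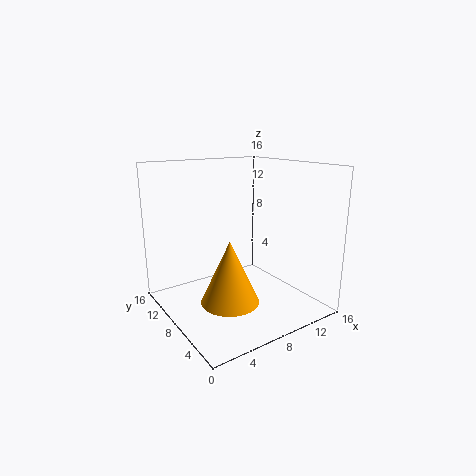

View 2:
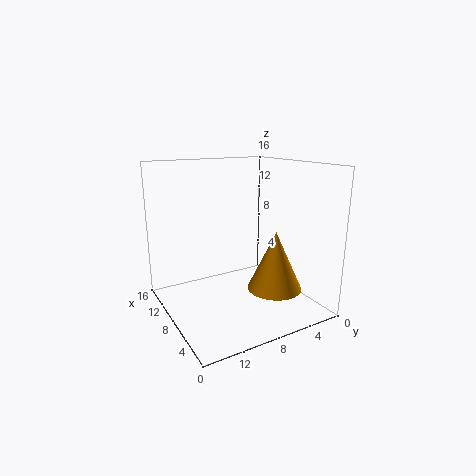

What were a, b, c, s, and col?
a = 5, b = 5, c = 2.5, s = 3, col = 'orange'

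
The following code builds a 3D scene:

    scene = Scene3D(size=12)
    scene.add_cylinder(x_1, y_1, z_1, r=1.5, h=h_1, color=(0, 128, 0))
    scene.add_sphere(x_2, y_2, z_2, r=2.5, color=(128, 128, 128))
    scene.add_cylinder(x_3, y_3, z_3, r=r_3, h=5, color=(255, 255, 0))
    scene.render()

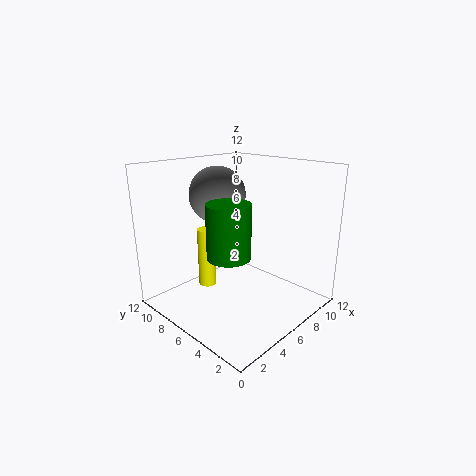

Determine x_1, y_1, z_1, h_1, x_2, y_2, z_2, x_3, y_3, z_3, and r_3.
x_1 = 2; y_1 = 3; z_1 = 6.5; h_1 = 3.75; x_2 = 6.75; y_2 = 9.25; z_2 = 9; x_3 = 4.25; y_3 = 8; z_3 = 1.75; r_3 = 0.75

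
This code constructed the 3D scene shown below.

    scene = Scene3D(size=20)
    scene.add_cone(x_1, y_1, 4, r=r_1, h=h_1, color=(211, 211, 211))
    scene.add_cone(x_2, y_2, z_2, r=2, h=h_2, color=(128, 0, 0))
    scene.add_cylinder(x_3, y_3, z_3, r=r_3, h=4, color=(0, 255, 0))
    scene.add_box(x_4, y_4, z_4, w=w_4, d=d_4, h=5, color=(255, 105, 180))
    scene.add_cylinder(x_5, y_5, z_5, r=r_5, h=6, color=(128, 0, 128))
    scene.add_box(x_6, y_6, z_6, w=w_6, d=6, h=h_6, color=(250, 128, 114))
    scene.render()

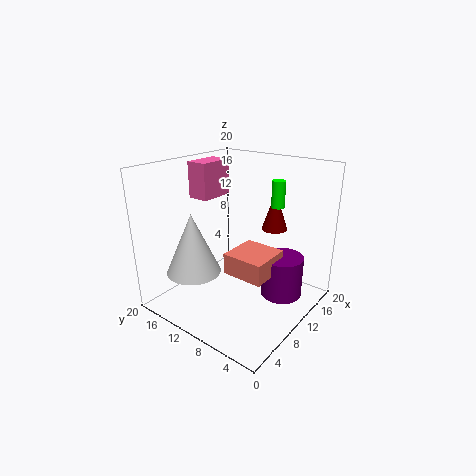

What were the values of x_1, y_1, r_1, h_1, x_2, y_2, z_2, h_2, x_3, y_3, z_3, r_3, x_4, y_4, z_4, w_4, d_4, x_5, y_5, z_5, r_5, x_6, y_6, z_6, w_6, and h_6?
x_1 = 7, y_1 = 16, r_1 = 4, h_1 = 9, x_2 = 18, y_2 = 9, z_2 = 9, h_2 = 6, x_3 = 17, y_3 = 8, z_3 = 13, r_3 = 1, x_4 = 8, y_4 = 14, z_4 = 15, w_4 = 5, d_4 = 3, x_5 = 14, y_5 = 5, z_5 = 1, r_5 = 3, x_6 = 8, y_6 = 5, z_6 = 5, w_6 = 6, h_6 = 3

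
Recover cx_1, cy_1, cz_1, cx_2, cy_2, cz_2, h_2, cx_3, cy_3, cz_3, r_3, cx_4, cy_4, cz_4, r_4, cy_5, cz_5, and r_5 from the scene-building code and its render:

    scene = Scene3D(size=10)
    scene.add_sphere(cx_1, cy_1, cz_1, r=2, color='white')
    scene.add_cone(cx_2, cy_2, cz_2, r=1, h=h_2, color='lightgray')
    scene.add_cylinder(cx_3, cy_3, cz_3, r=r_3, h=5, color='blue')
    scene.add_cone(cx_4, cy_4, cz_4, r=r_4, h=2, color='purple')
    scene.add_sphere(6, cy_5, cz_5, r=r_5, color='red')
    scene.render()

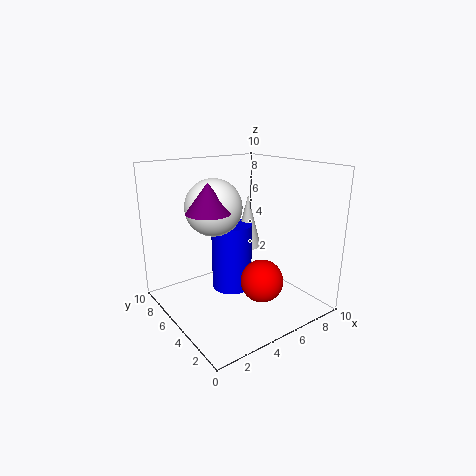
cx_1 = 4
cy_1 = 6.5
cz_1 = 7
cx_2 = 7
cy_2 = 6.5
cz_2 = 3.5
h_2 = 4
cx_3 = 5.5
cy_3 = 6.5
cz_3 = 0.5
r_3 = 1.5
cx_4 = 3
cy_4 = 5.5
cz_4 = 7
r_4 = 1.5
cy_5 = 3.5
cz_5 = 2
r_5 = 1.5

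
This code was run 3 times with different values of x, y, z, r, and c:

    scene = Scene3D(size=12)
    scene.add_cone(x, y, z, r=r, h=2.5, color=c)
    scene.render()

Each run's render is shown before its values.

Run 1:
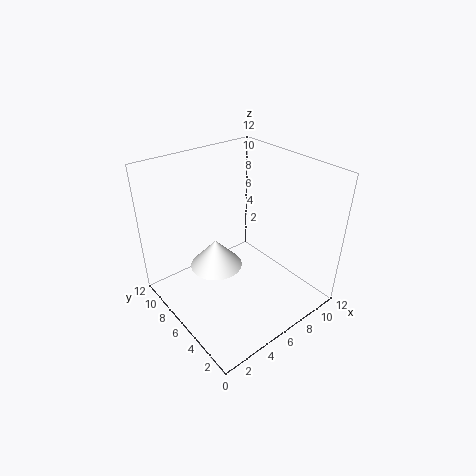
x = 4.75
y = 7.5
z = 3
r = 2.25
c = 'white'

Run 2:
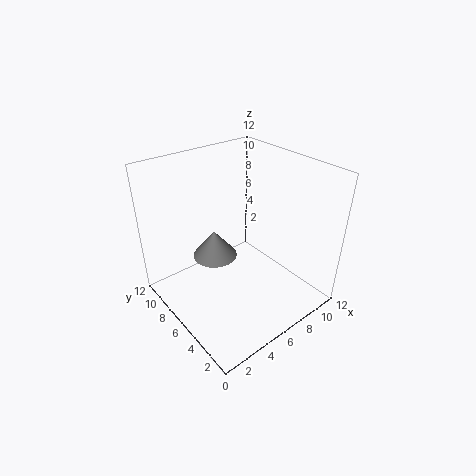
x = 5.5
y = 8.75
z = 3
r = 2
c = 'gray'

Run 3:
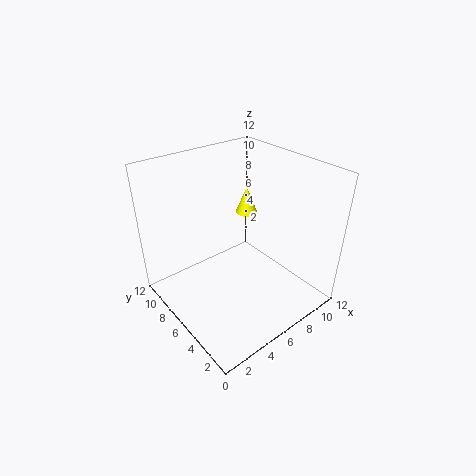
x = 9.25
y = 8.75
z = 6.25
r = 1
c = 'yellow'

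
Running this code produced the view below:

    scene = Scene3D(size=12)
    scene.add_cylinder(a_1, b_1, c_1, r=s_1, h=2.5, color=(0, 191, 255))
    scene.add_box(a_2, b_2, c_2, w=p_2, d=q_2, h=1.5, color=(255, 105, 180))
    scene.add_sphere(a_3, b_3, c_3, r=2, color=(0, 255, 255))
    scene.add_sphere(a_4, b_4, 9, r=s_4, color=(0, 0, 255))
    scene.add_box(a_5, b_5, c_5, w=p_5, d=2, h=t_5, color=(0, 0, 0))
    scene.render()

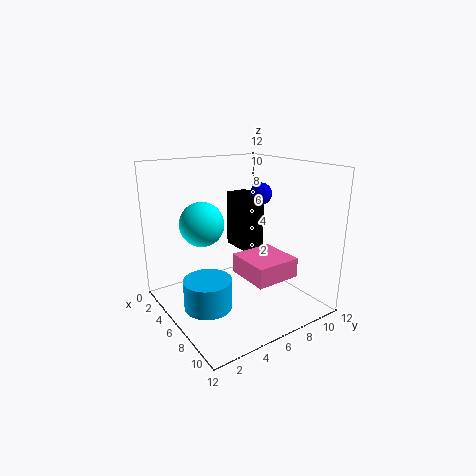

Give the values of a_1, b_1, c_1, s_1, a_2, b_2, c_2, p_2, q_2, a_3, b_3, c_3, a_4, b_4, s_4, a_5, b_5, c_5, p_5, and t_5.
a_1 = 6, b_1 = 3, c_1 = 0.5, s_1 = 2, a_2 = 7.5, b_2 = 4.5, c_2 = 4, p_2 = 3.5, q_2 = 3.5, a_3 = 2.5, b_3 = 4.5, c_3 = 6.5, a_4 = 4.5, b_4 = 9.5, s_4 = 1, a_5 = 2, b_5 = 7.5, c_5 = 4, p_5 = 3, t_5 = 5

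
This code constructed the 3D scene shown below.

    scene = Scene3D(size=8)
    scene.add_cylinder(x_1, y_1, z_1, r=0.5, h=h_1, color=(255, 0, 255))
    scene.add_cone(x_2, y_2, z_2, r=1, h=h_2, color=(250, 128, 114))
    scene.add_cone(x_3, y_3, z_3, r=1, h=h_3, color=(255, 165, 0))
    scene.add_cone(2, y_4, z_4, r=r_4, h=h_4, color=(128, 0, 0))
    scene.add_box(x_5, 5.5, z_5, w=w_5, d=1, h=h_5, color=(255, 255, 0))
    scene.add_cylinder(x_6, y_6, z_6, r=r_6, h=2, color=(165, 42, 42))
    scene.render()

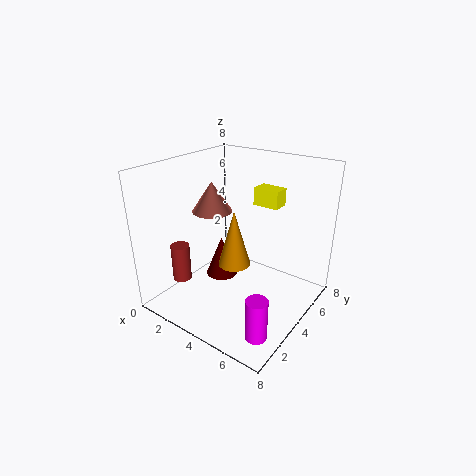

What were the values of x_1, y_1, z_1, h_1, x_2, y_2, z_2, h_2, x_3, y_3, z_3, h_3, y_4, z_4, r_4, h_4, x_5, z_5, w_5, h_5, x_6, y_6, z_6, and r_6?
x_1 = 7.5; y_1 = 0.5; z_1 = 1.5; h_1 = 2; x_2 = 3.5; y_2 = 2.5; z_2 = 6; h_2 = 1.5; x_3 = 3; y_3 = 5; z_3 = 1.5; h_3 = 3.5; y_4 = 5; z_4 = 0.5; r_4 = 1; h_4 = 2.5; x_5 = 4; z_5 = 5.5; w_5 = 1.5; h_5 = 1; x_6 = 2; y_6 = 1.5; z_6 = 2; r_6 = 0.5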